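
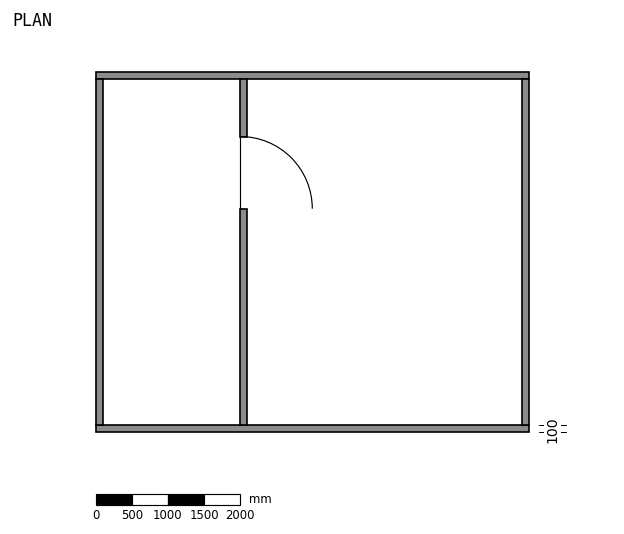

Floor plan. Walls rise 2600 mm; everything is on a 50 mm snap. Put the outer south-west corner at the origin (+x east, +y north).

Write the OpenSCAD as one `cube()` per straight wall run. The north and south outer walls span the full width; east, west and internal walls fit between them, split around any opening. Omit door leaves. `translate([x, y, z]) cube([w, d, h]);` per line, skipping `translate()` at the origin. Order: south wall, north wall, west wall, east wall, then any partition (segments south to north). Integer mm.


cube([6000, 100, 2600]);
translate([0, 4900, 0]) cube([6000, 100, 2600]);
translate([0, 100, 0]) cube([100, 4800, 2600]);
translate([5900, 100, 0]) cube([100, 4800, 2600]);
translate([2000, 100, 0]) cube([100, 3000, 2600]);
translate([2000, 4100, 0]) cube([100, 800, 2600]);


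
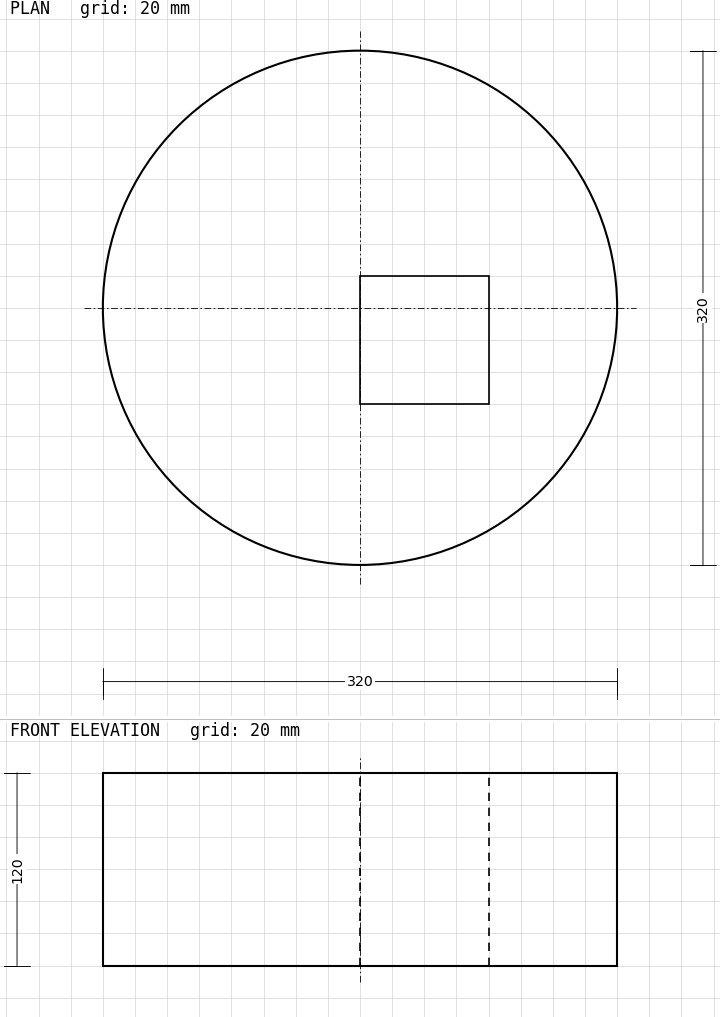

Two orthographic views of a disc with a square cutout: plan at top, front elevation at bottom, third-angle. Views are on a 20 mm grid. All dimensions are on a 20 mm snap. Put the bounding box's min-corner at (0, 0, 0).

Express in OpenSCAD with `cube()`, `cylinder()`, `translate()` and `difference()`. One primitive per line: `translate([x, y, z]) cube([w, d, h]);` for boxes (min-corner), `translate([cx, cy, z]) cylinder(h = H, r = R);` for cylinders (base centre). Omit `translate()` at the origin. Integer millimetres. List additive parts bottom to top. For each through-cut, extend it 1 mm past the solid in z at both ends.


difference() {
  translate([160, 160, 0]) cylinder(h = 120, r = 160);
  translate([160, 100, -1]) cube([80, 80, 122]);
}


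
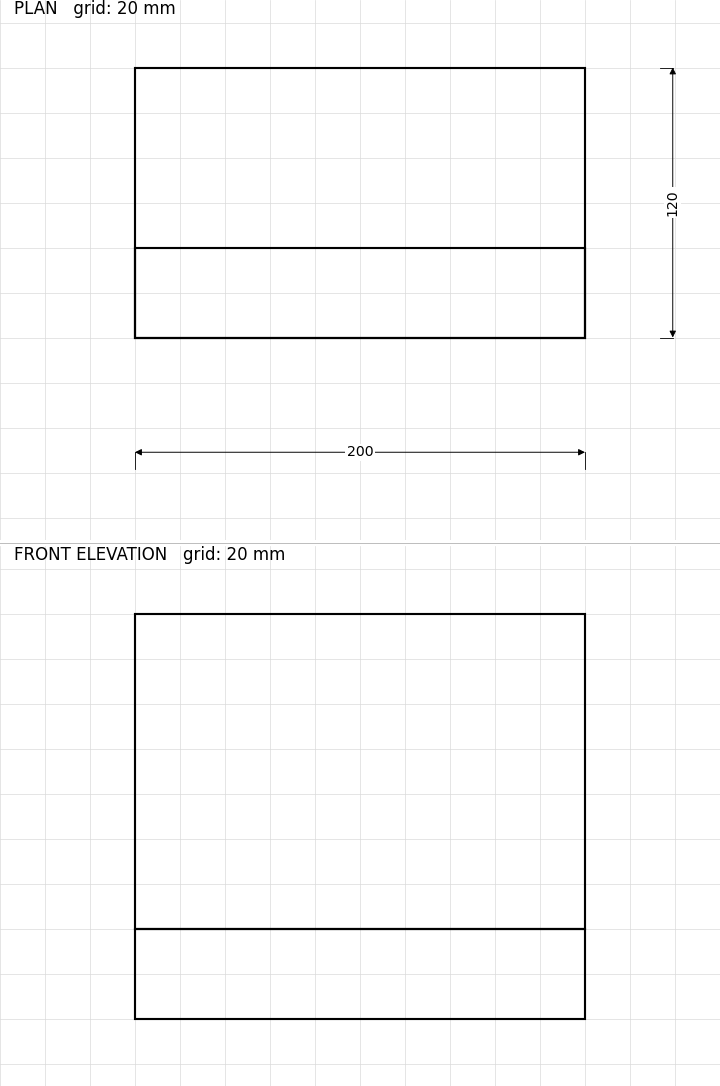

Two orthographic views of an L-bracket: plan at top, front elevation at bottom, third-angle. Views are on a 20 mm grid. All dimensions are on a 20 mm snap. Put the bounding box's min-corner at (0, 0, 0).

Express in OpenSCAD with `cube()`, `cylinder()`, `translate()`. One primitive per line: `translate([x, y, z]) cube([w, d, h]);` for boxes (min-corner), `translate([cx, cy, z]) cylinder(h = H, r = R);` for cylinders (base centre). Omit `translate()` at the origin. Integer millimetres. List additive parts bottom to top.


cube([200, 120, 40]);
translate([0, 0, 40]) cube([200, 40, 140]);


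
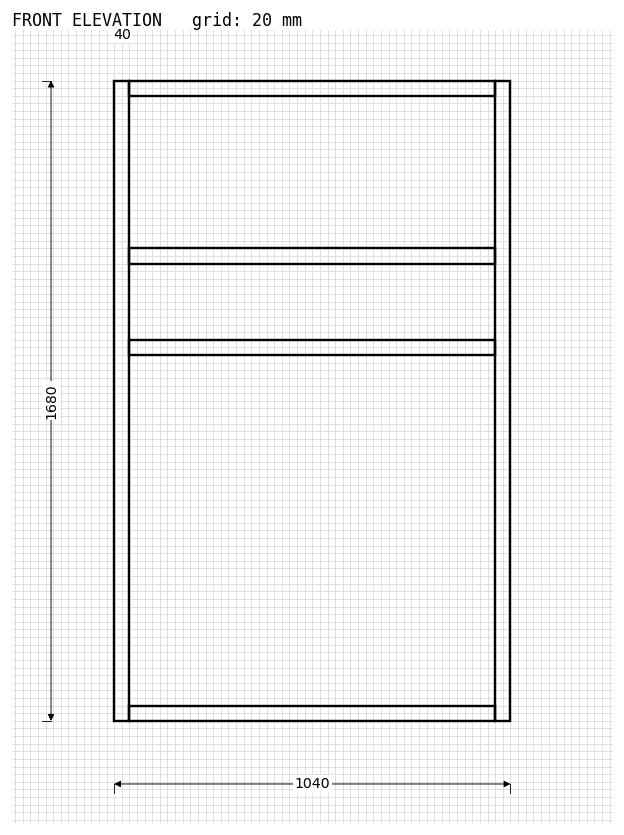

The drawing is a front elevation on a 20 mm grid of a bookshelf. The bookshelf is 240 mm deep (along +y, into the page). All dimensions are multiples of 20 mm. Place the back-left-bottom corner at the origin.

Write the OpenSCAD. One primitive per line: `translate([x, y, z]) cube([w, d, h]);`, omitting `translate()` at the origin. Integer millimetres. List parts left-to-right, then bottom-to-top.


cube([40, 240, 1680]);
translate([40, 0, 0]) cube([960, 240, 40]);
translate([40, 0, 960]) cube([960, 240, 40]);
translate([40, 0, 1200]) cube([960, 240, 40]);
translate([40, 0, 1640]) cube([960, 240, 40]);
translate([1000, 0, 0]) cube([40, 240, 1680]);


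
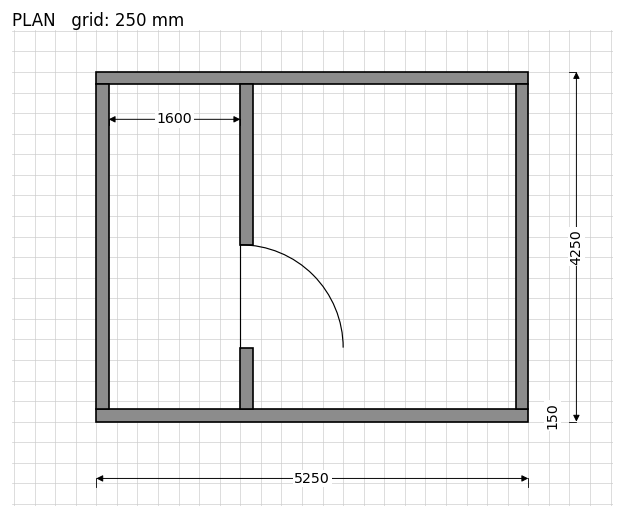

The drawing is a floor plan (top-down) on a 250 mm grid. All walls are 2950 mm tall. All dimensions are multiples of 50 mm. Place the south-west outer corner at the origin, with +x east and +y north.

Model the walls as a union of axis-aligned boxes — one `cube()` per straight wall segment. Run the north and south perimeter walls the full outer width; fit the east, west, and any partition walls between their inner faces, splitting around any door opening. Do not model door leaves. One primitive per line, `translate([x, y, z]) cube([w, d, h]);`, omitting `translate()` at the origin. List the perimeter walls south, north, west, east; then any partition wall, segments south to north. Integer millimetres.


cube([5250, 150, 2950]);
translate([0, 4100, 0]) cube([5250, 150, 2950]);
translate([0, 150, 0]) cube([150, 3950, 2950]);
translate([5100, 150, 0]) cube([150, 3950, 2950]);
translate([1750, 150, 0]) cube([150, 750, 2950]);
translate([1750, 2150, 0]) cube([150, 1950, 2950]);


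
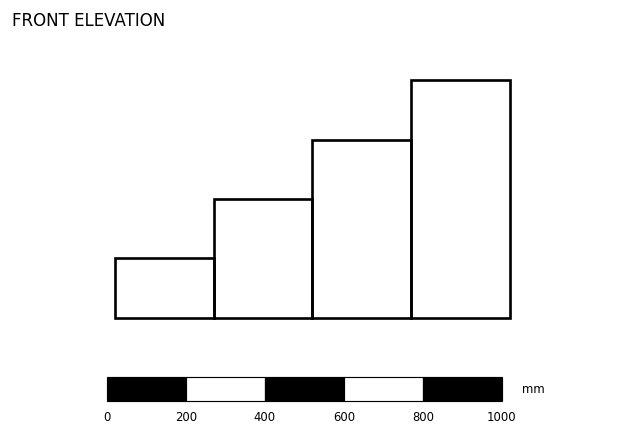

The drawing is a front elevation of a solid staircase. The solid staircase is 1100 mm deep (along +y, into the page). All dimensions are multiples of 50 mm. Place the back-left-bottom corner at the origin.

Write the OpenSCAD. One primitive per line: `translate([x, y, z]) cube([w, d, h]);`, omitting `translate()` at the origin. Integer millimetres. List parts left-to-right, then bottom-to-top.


cube([250, 1100, 150]);
translate([250, 0, 0]) cube([250, 1100, 300]);
translate([500, 0, 0]) cube([250, 1100, 450]);
translate([750, 0, 0]) cube([250, 1100, 600]);


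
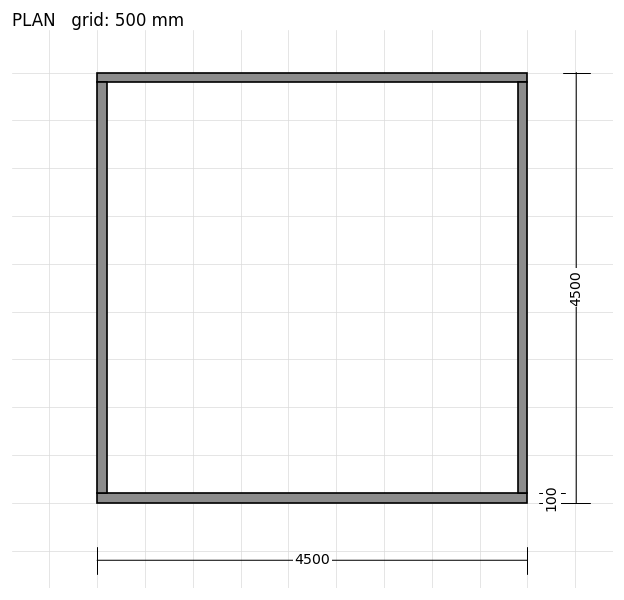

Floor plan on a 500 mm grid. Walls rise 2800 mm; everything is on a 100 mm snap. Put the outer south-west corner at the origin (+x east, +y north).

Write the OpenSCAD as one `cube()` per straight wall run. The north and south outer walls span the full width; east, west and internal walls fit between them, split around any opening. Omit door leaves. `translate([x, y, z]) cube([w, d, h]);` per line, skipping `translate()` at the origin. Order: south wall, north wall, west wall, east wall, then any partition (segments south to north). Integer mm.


cube([4500, 100, 2800]);
translate([0, 4400, 0]) cube([4500, 100, 2800]);
translate([0, 100, 0]) cube([100, 4300, 2800]);
translate([4400, 100, 0]) cube([100, 4300, 2800]);


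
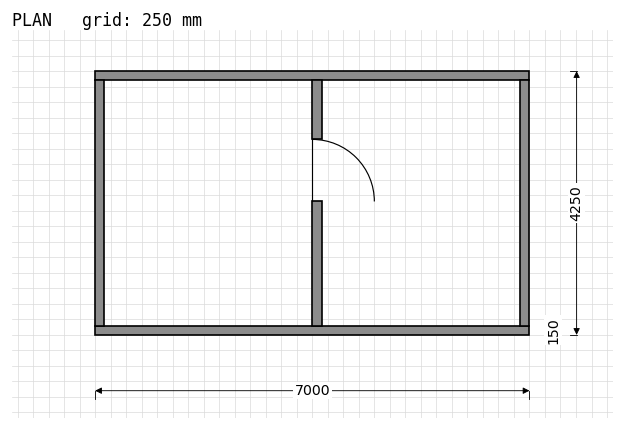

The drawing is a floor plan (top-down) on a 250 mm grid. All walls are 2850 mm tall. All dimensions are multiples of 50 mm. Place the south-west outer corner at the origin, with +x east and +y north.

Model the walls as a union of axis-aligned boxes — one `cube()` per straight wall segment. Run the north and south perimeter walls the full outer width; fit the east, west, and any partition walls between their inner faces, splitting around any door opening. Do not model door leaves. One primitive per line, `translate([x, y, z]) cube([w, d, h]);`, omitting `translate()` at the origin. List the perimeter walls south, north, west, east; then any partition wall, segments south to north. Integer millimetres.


cube([7000, 150, 2850]);
translate([0, 4100, 0]) cube([7000, 150, 2850]);
translate([0, 150, 0]) cube([150, 3950, 2850]);
translate([6850, 150, 0]) cube([150, 3950, 2850]);
translate([3500, 150, 0]) cube([150, 2000, 2850]);
translate([3500, 3150, 0]) cube([150, 950, 2850]);


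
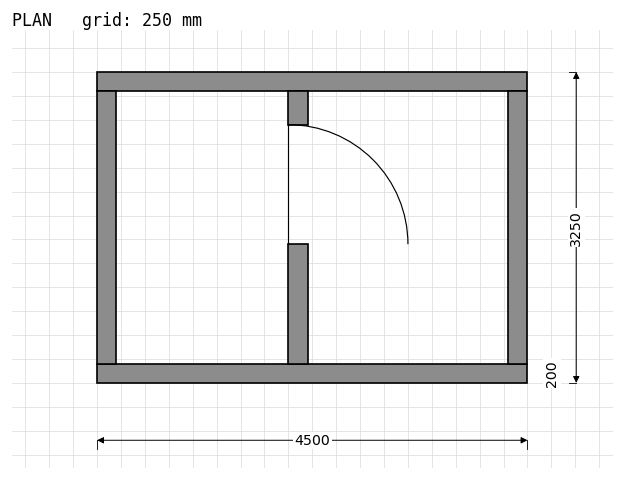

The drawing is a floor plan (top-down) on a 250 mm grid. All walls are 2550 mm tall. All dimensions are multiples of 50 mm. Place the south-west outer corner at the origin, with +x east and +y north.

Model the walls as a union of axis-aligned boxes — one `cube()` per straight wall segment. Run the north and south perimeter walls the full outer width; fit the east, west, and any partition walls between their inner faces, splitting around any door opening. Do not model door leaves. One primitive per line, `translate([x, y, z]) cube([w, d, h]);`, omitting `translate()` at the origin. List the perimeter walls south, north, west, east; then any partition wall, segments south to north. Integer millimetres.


cube([4500, 200, 2550]);
translate([0, 3050, 0]) cube([4500, 200, 2550]);
translate([0, 200, 0]) cube([200, 2850, 2550]);
translate([4300, 200, 0]) cube([200, 2850, 2550]);
translate([2000, 200, 0]) cube([200, 1250, 2550]);
translate([2000, 2700, 0]) cube([200, 350, 2550]);


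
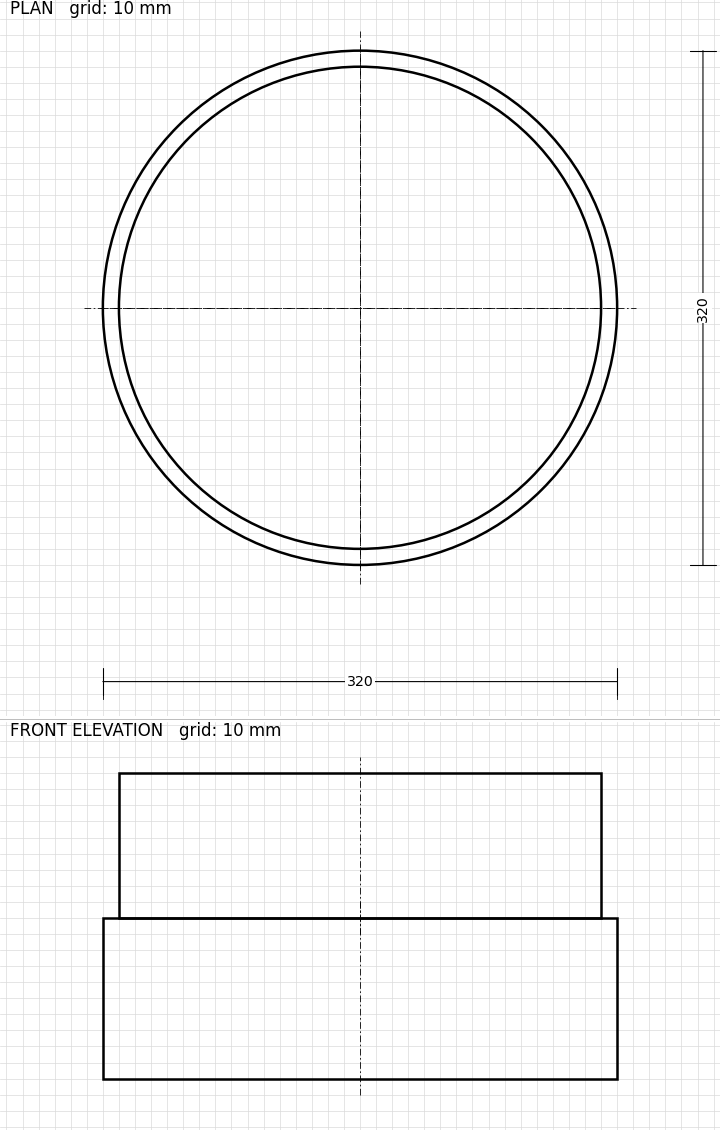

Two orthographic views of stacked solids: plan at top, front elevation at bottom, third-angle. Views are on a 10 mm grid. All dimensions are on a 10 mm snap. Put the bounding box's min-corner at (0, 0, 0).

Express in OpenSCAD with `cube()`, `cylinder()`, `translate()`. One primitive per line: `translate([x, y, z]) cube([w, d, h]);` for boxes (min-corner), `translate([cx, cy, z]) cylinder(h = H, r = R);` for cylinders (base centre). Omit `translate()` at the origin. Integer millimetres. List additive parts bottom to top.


translate([160, 160, 0]) cylinder(h = 100, r = 160);
translate([160, 160, 100]) cylinder(h = 90, r = 150);


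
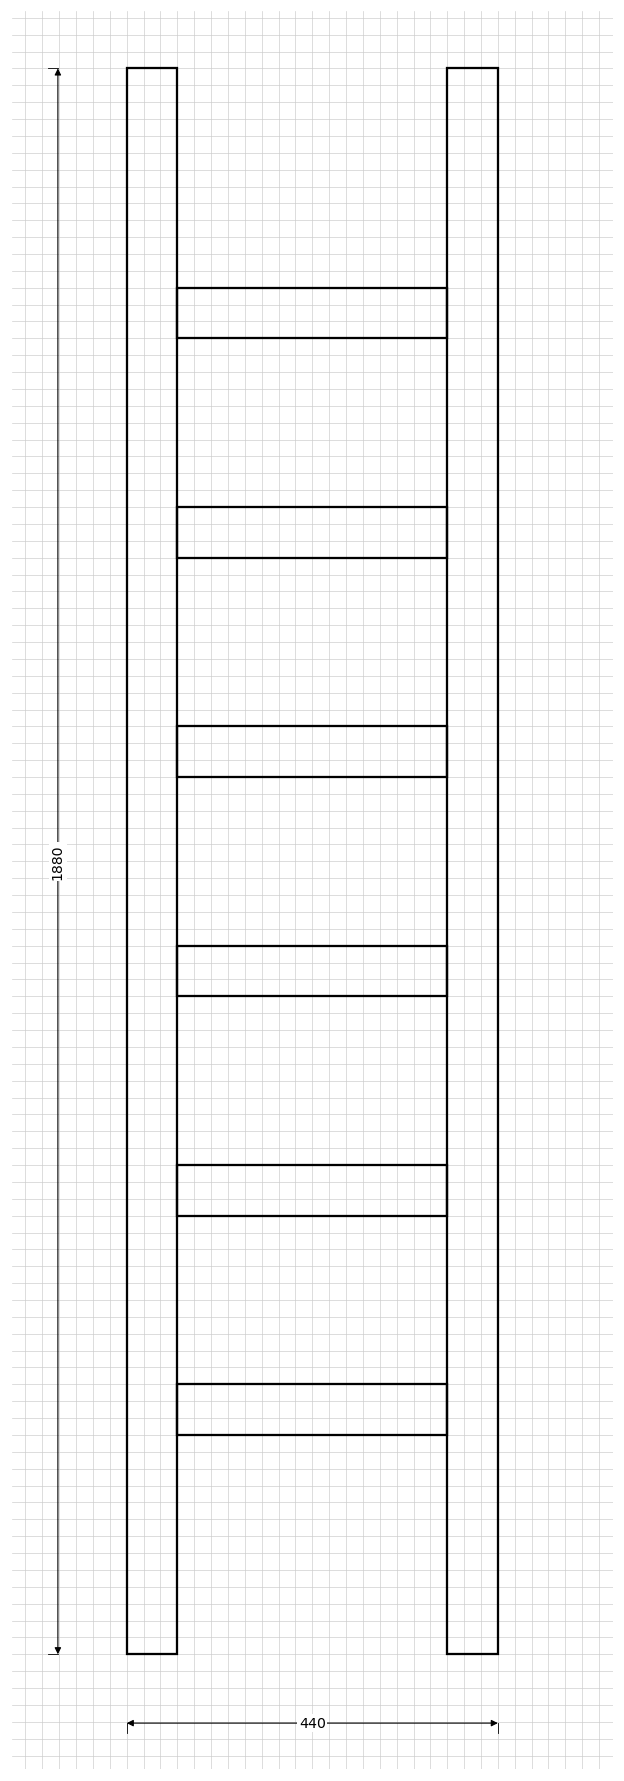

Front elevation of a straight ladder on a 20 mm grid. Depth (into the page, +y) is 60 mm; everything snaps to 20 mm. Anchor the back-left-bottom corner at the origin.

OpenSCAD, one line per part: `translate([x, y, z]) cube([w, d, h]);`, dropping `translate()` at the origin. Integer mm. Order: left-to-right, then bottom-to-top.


cube([60, 60, 1880]);
translate([60, 0, 260]) cube([320, 60, 60]);
translate([60, 0, 520]) cube([320, 60, 60]);
translate([60, 0, 780]) cube([320, 60, 60]);
translate([60, 0, 1040]) cube([320, 60, 60]);
translate([60, 0, 1300]) cube([320, 60, 60]);
translate([60, 0, 1560]) cube([320, 60, 60]);
translate([380, 0, 0]) cube([60, 60, 1880]);


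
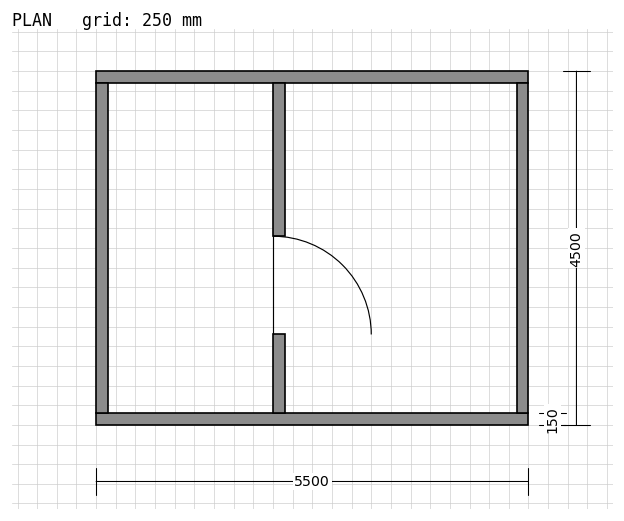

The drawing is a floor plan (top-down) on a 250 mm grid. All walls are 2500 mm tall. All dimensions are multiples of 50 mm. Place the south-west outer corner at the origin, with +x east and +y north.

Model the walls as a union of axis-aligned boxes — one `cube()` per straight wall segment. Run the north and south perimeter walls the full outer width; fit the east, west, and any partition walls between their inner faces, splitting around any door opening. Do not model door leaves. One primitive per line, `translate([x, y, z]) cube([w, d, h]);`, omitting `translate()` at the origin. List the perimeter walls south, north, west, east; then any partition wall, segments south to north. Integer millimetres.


cube([5500, 150, 2500]);
translate([0, 4350, 0]) cube([5500, 150, 2500]);
translate([0, 150, 0]) cube([150, 4200, 2500]);
translate([5350, 150, 0]) cube([150, 4200, 2500]);
translate([2250, 150, 0]) cube([150, 1000, 2500]);
translate([2250, 2400, 0]) cube([150, 1950, 2500]);


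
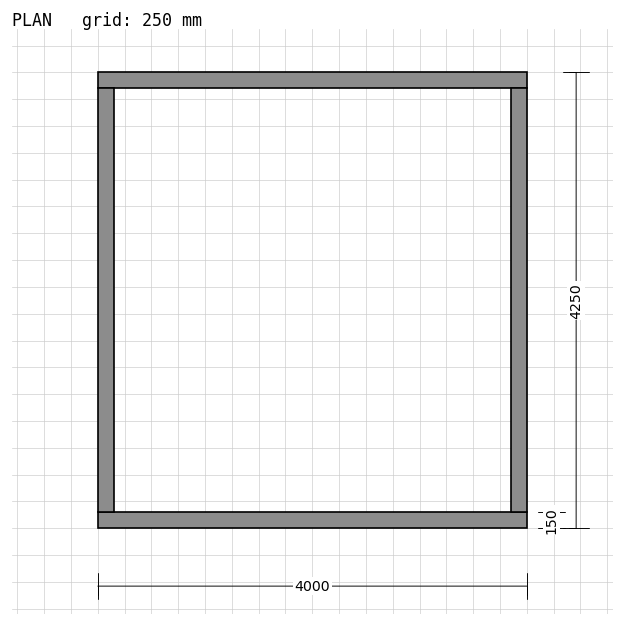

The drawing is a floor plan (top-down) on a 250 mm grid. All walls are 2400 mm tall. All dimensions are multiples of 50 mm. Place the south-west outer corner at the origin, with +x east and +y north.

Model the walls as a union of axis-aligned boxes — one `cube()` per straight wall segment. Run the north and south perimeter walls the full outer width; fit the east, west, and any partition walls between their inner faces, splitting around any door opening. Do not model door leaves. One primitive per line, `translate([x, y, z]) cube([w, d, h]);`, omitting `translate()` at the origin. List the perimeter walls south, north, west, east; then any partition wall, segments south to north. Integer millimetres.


cube([4000, 150, 2400]);
translate([0, 4100, 0]) cube([4000, 150, 2400]);
translate([0, 150, 0]) cube([150, 3950, 2400]);
translate([3850, 150, 0]) cube([150, 3950, 2400]);


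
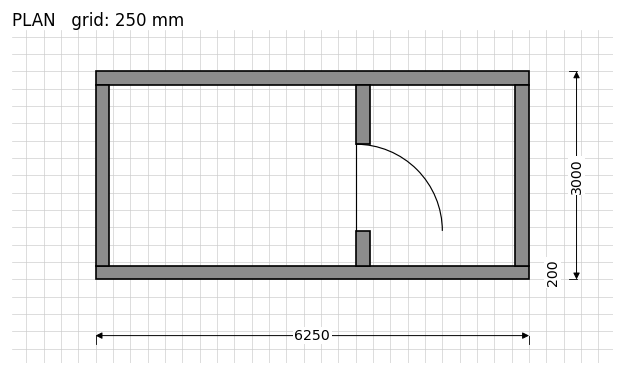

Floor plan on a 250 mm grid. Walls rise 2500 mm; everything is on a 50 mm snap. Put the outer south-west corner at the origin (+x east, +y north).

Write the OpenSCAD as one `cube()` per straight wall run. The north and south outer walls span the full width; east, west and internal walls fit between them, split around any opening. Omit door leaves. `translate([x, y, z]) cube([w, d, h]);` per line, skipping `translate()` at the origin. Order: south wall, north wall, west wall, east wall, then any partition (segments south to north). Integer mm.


cube([6250, 200, 2500]);
translate([0, 2800, 0]) cube([6250, 200, 2500]);
translate([0, 200, 0]) cube([200, 2600, 2500]);
translate([6050, 200, 0]) cube([200, 2600, 2500]);
translate([3750, 200, 0]) cube([200, 500, 2500]);
translate([3750, 1950, 0]) cube([200, 850, 2500]);


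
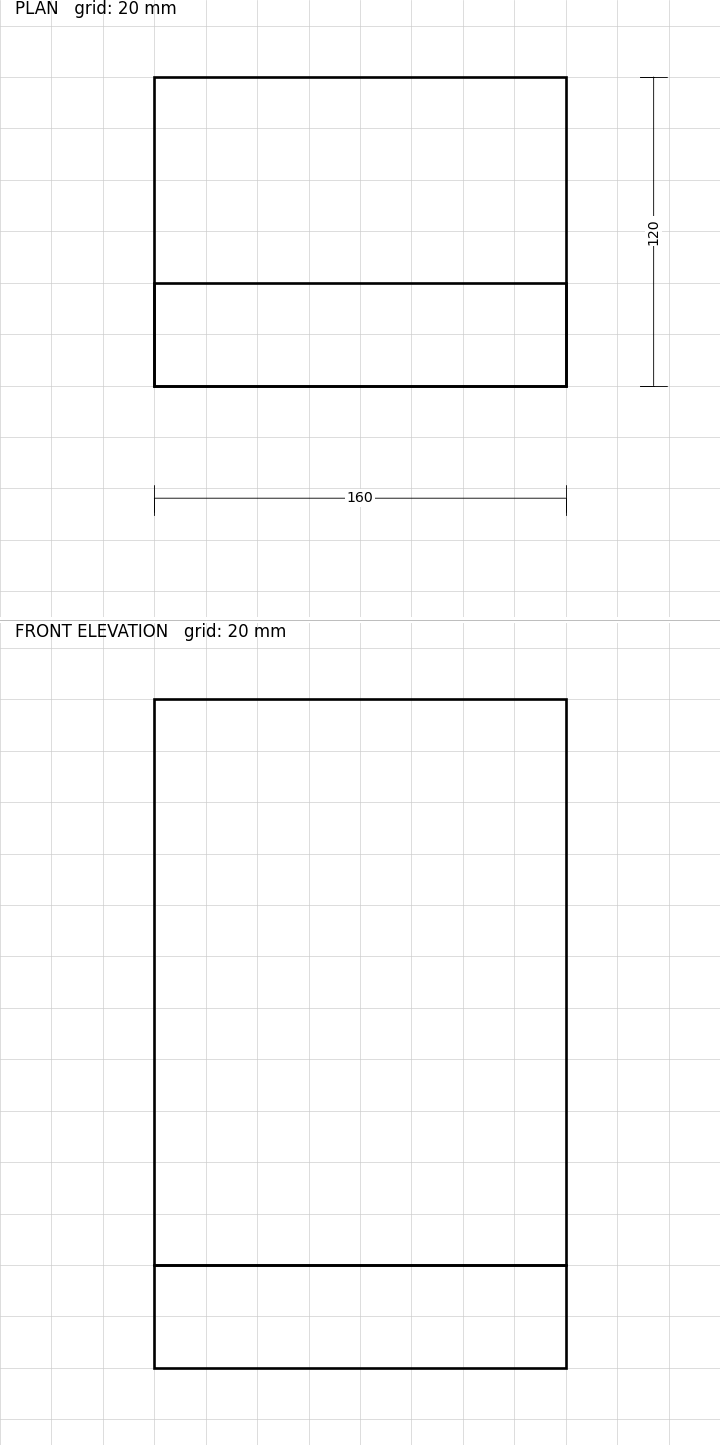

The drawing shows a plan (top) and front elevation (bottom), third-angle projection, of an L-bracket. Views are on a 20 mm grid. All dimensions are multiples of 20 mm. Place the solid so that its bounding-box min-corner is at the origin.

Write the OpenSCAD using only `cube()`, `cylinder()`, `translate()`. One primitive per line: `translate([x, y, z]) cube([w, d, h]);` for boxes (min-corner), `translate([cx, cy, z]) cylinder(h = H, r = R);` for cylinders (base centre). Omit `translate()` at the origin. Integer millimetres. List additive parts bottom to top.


cube([160, 120, 40]);
translate([0, 0, 40]) cube([160, 40, 220]);


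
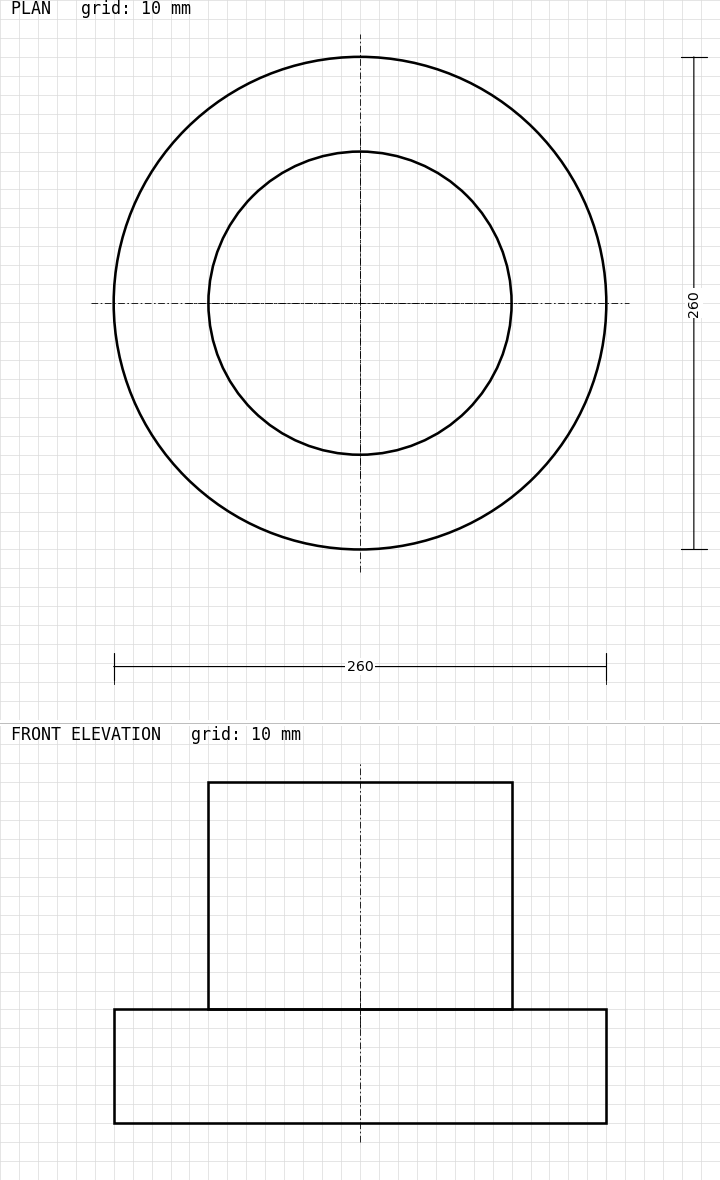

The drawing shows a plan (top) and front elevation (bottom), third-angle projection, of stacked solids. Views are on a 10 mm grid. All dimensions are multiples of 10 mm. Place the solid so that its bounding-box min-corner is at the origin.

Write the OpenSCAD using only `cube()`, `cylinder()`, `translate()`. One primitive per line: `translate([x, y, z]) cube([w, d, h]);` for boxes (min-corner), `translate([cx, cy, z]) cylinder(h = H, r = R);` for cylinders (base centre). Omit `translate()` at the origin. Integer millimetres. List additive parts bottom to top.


translate([130, 130, 0]) cylinder(h = 60, r = 130);
translate([130, 130, 60]) cylinder(h = 120, r = 80);


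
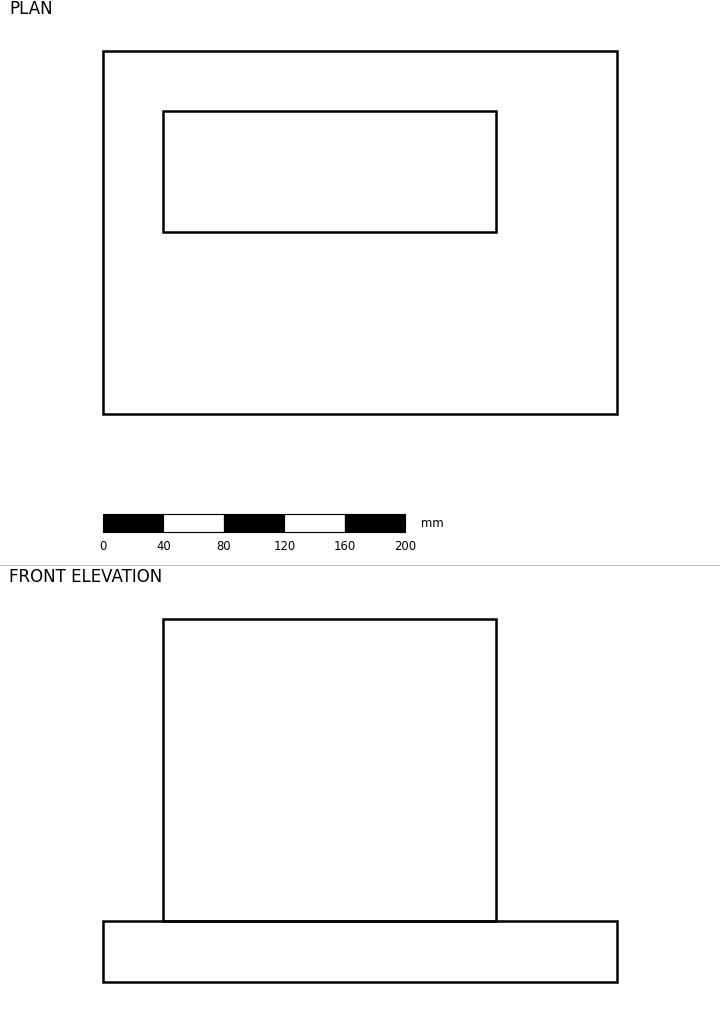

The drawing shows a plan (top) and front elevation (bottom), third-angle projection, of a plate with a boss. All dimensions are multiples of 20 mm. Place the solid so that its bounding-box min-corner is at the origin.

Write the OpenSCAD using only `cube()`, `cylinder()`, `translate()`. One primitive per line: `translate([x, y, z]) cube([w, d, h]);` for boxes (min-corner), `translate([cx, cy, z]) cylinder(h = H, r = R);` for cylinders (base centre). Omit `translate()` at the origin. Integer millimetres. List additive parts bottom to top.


cube([340, 240, 40]);
translate([40, 120, 40]) cube([220, 80, 200]);


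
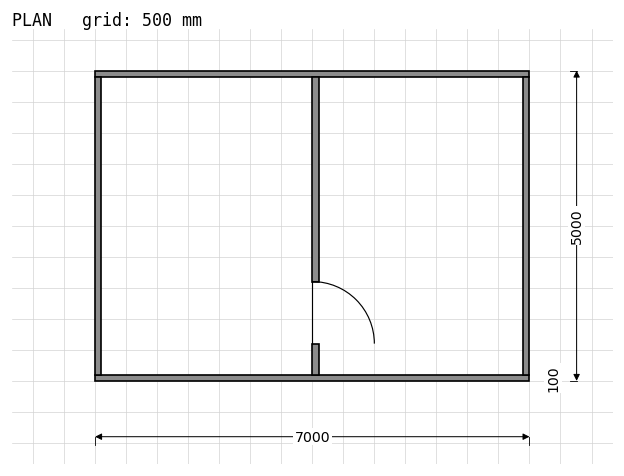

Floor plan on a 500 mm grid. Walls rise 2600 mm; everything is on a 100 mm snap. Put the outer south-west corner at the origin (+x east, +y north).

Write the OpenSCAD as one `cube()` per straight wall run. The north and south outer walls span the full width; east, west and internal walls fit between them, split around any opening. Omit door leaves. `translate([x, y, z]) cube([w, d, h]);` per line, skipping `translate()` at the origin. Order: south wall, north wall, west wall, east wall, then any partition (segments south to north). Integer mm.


cube([7000, 100, 2600]);
translate([0, 4900, 0]) cube([7000, 100, 2600]);
translate([0, 100, 0]) cube([100, 4800, 2600]);
translate([6900, 100, 0]) cube([100, 4800, 2600]);
translate([3500, 100, 0]) cube([100, 500, 2600]);
translate([3500, 1600, 0]) cube([100, 3300, 2600]);


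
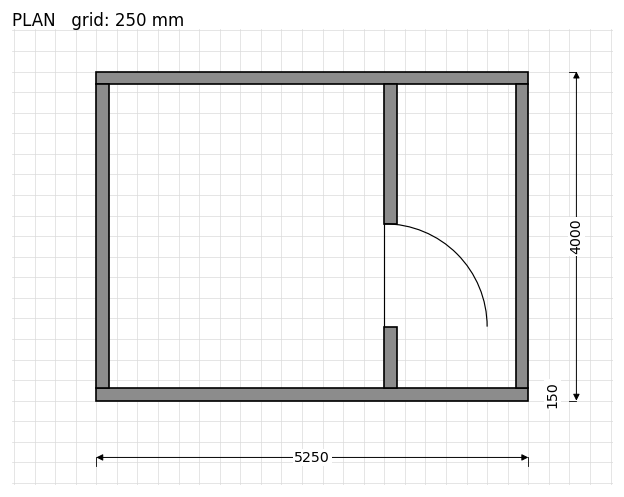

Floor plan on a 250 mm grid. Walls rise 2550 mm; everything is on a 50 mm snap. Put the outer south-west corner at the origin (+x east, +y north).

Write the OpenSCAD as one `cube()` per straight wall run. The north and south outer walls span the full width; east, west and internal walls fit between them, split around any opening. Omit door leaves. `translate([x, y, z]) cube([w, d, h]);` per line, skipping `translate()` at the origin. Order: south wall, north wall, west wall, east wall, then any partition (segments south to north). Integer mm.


cube([5250, 150, 2550]);
translate([0, 3850, 0]) cube([5250, 150, 2550]);
translate([0, 150, 0]) cube([150, 3700, 2550]);
translate([5100, 150, 0]) cube([150, 3700, 2550]);
translate([3500, 150, 0]) cube([150, 750, 2550]);
translate([3500, 2150, 0]) cube([150, 1700, 2550]);


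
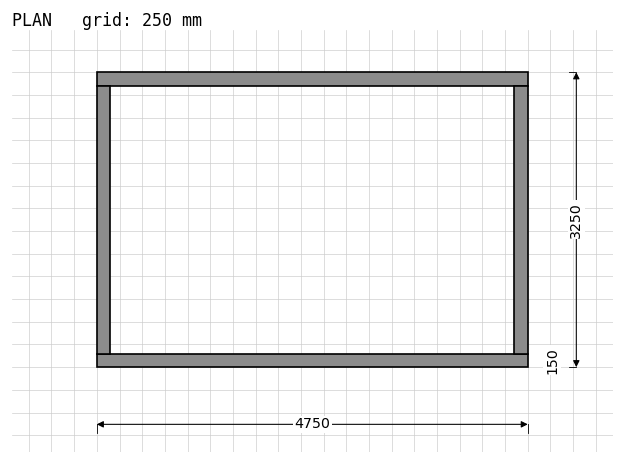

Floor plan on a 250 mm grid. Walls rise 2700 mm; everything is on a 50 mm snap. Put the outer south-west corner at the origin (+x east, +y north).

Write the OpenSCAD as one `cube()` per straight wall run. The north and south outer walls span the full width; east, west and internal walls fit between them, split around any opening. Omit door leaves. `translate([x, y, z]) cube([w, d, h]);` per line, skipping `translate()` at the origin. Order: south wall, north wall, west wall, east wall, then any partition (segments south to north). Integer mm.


cube([4750, 150, 2700]);
translate([0, 3100, 0]) cube([4750, 150, 2700]);
translate([0, 150, 0]) cube([150, 2950, 2700]);
translate([4600, 150, 0]) cube([150, 2950, 2700]);


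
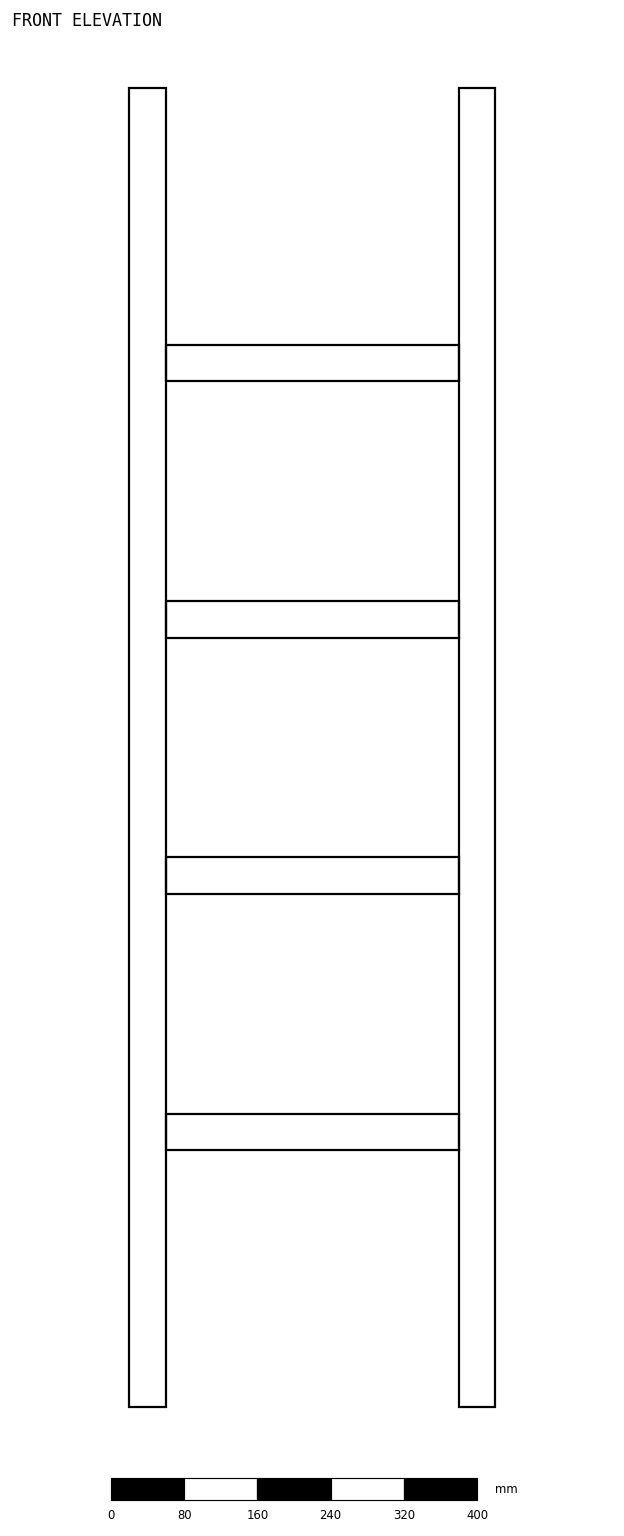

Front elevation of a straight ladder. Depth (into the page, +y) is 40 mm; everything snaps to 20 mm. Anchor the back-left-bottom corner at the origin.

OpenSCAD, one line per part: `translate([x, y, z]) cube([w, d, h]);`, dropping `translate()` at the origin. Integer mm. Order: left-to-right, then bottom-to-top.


cube([40, 40, 1440]);
translate([40, 0, 280]) cube([320, 40, 40]);
translate([40, 0, 560]) cube([320, 40, 40]);
translate([40, 0, 840]) cube([320, 40, 40]);
translate([40, 0, 1120]) cube([320, 40, 40]);
translate([360, 0, 0]) cube([40, 40, 1440]);


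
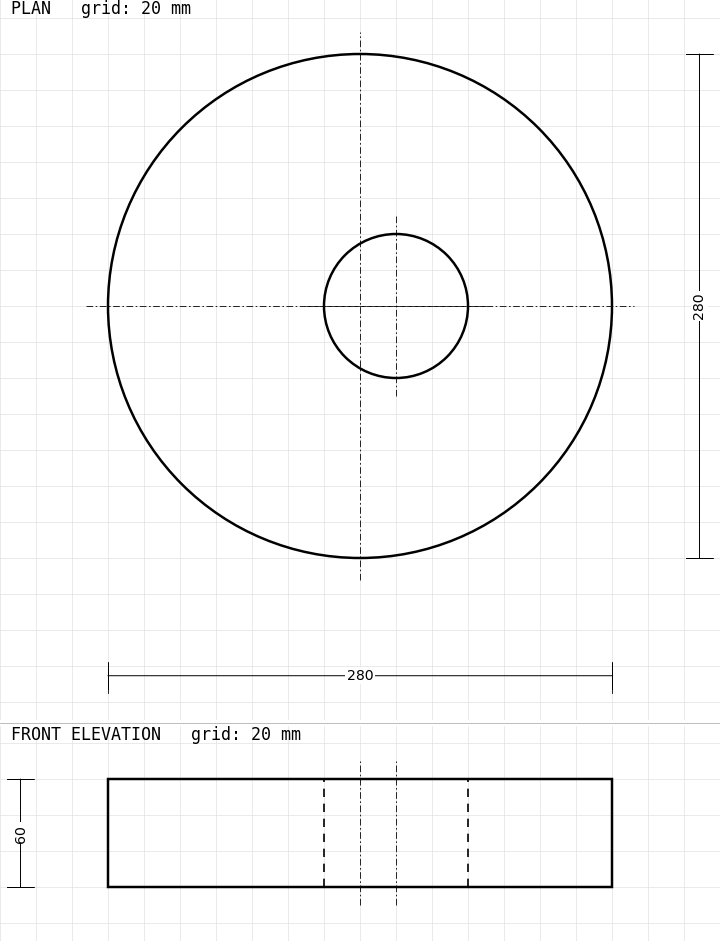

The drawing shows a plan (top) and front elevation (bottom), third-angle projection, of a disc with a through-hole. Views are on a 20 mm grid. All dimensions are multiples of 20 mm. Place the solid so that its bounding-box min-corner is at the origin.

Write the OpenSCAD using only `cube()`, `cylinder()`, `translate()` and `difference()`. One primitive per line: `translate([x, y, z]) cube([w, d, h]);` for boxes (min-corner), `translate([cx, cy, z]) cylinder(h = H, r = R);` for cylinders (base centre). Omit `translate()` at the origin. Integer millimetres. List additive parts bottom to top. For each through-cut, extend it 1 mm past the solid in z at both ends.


difference() {
  translate([140, 140, 0]) cylinder(h = 60, r = 140);
  translate([160, 140, -1]) cylinder(h = 62, r = 40);
}


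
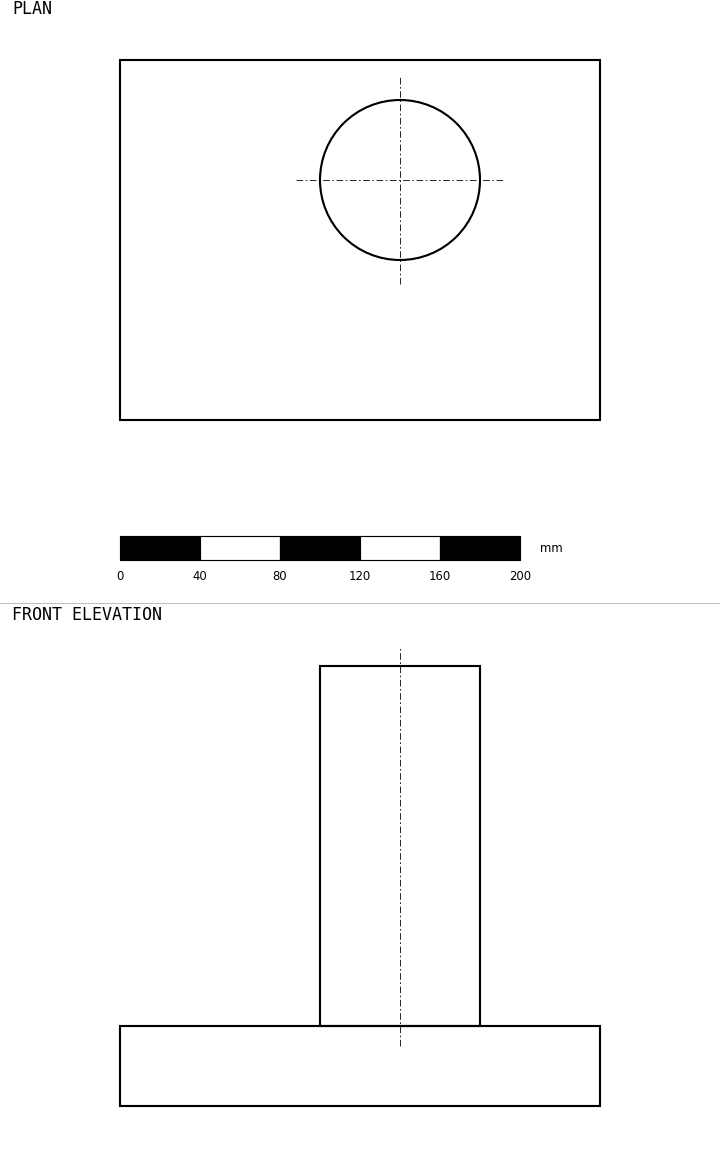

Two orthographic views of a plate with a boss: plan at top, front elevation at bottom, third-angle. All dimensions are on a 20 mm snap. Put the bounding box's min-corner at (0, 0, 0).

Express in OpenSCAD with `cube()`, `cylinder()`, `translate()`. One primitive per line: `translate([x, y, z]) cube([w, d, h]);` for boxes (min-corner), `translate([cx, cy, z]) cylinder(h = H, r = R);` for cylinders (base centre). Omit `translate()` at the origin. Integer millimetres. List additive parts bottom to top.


cube([240, 180, 40]);
translate([140, 120, 40]) cylinder(h = 180, r = 40);


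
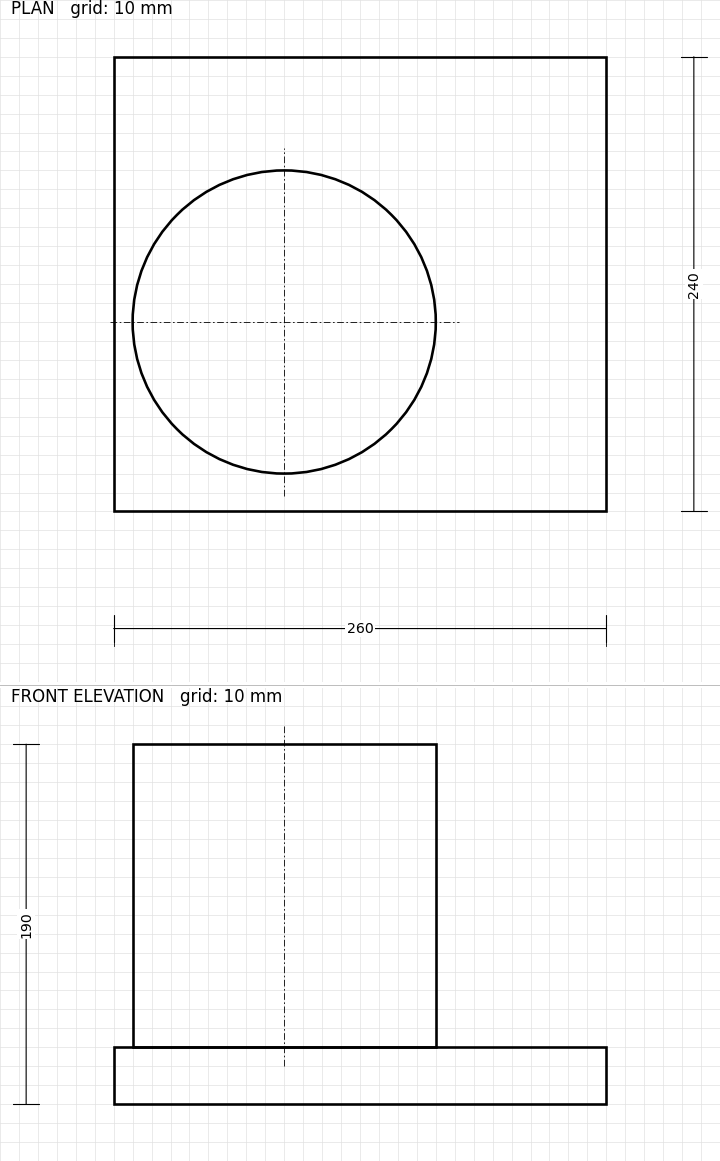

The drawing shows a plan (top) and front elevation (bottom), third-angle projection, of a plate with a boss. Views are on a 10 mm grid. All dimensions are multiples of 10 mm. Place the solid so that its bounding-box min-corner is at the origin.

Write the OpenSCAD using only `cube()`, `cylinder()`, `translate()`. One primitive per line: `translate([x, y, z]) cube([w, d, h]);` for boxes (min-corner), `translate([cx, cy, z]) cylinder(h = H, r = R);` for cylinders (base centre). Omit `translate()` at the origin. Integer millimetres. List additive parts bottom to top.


cube([260, 240, 30]);
translate([90, 100, 30]) cylinder(h = 160, r = 80);


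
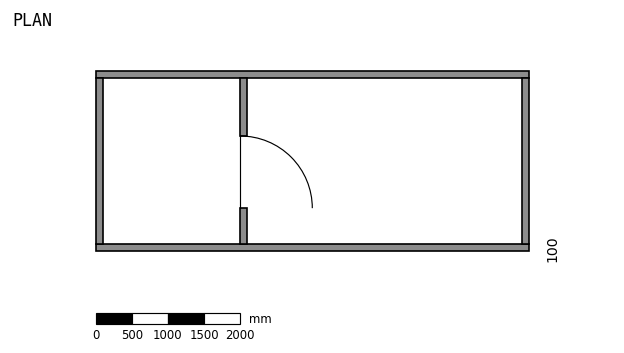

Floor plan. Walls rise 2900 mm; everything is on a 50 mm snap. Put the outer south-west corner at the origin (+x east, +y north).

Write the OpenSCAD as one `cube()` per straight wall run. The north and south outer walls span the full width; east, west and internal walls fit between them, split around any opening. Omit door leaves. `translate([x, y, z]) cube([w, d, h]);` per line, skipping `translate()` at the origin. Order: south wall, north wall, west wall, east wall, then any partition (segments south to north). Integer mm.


cube([6000, 100, 2900]);
translate([0, 2400, 0]) cube([6000, 100, 2900]);
translate([0, 100, 0]) cube([100, 2300, 2900]);
translate([5900, 100, 0]) cube([100, 2300, 2900]);
translate([2000, 100, 0]) cube([100, 500, 2900]);
translate([2000, 1600, 0]) cube([100, 800, 2900]);


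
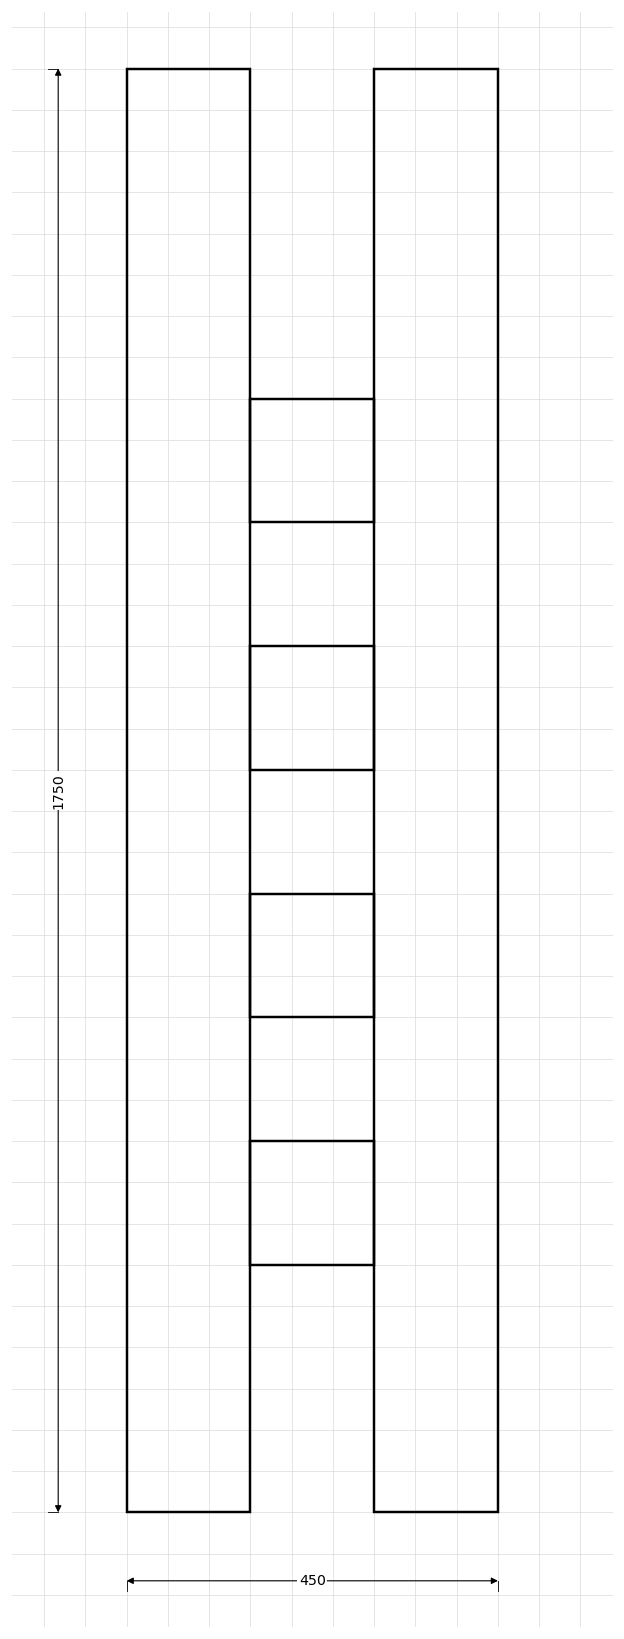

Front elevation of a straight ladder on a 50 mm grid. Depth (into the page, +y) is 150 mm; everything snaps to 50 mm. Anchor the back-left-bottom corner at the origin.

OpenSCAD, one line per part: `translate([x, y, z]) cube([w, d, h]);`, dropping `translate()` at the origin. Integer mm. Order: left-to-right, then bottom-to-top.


cube([150, 150, 1750]);
translate([150, 0, 300]) cube([150, 150, 150]);
translate([150, 0, 600]) cube([150, 150, 150]);
translate([150, 0, 900]) cube([150, 150, 150]);
translate([150, 0, 1200]) cube([150, 150, 150]);
translate([300, 0, 0]) cube([150, 150, 1750]);


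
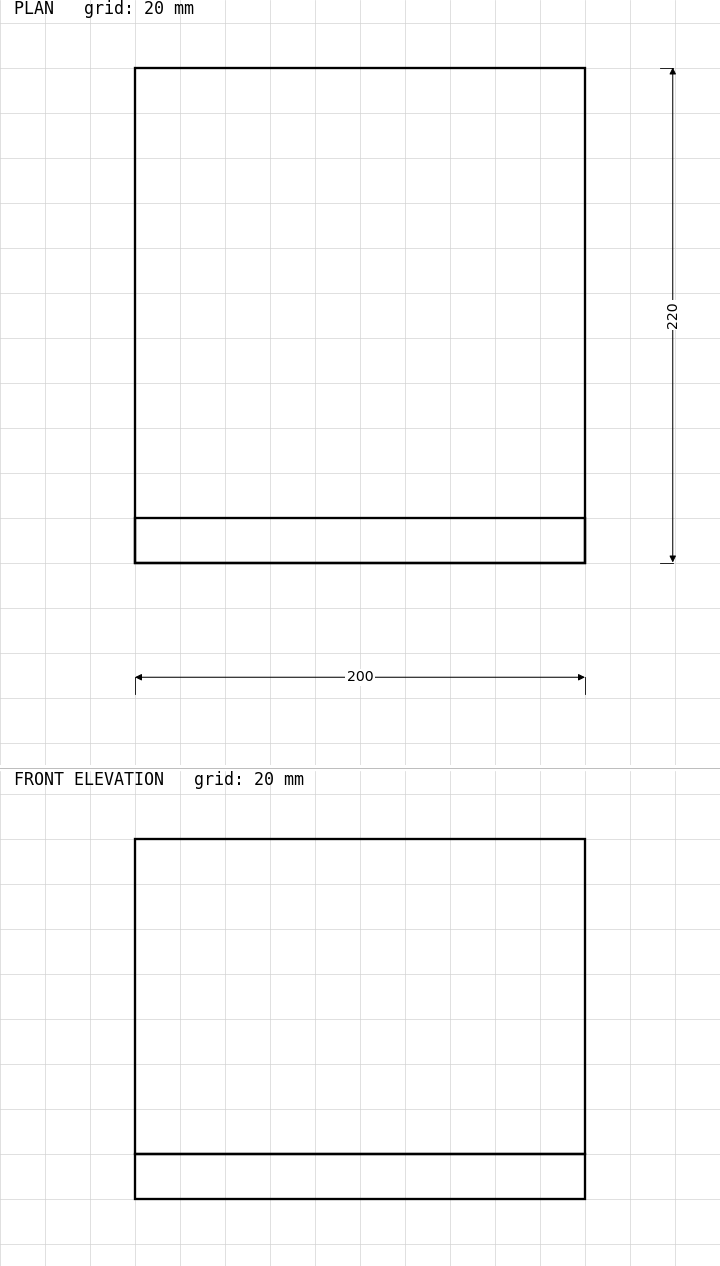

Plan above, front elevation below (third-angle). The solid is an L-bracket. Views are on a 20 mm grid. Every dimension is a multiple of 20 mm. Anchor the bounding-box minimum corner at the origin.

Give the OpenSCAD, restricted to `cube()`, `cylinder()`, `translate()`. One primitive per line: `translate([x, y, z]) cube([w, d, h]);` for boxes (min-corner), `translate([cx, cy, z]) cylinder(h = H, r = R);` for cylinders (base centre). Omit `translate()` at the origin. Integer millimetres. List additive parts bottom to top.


cube([200, 220, 20]);
translate([0, 0, 20]) cube([200, 20, 140]);


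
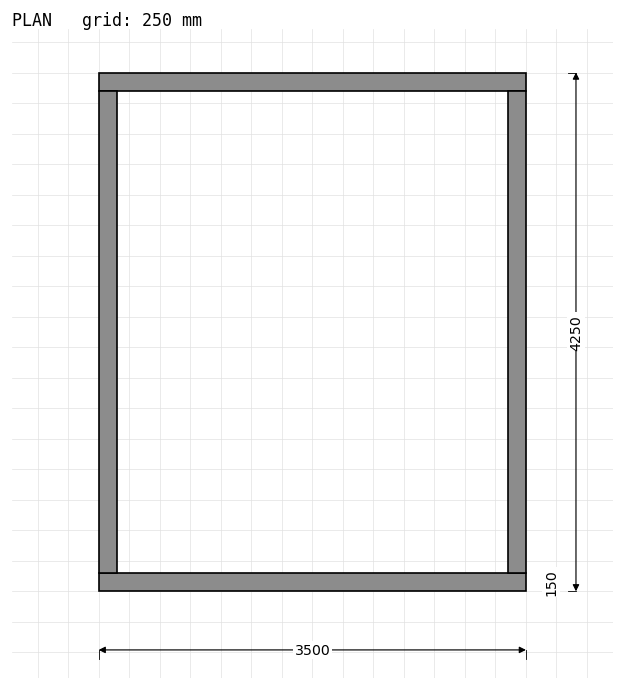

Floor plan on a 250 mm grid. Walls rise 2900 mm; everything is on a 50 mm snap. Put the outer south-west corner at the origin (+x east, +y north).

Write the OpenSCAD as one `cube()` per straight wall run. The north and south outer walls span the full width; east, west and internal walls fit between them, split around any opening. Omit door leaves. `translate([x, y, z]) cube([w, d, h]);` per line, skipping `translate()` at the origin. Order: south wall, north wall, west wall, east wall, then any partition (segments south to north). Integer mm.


cube([3500, 150, 2900]);
translate([0, 4100, 0]) cube([3500, 150, 2900]);
translate([0, 150, 0]) cube([150, 3950, 2900]);
translate([3350, 150, 0]) cube([150, 3950, 2900]);


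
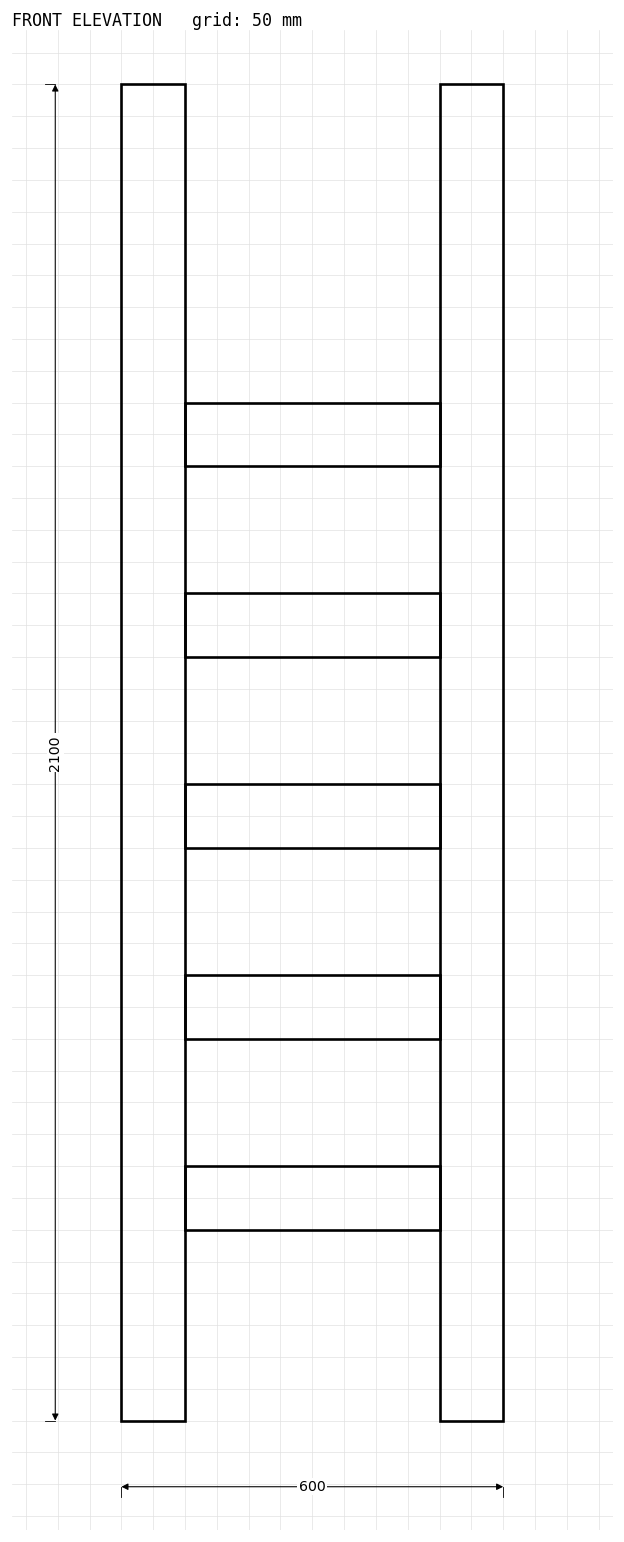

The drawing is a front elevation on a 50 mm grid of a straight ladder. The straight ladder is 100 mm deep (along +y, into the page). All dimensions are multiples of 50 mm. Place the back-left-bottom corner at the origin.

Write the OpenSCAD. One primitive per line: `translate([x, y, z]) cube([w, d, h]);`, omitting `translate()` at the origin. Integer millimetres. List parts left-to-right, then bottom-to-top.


cube([100, 100, 2100]);
translate([100, 0, 300]) cube([400, 100, 100]);
translate([100, 0, 600]) cube([400, 100, 100]);
translate([100, 0, 900]) cube([400, 100, 100]);
translate([100, 0, 1200]) cube([400, 100, 100]);
translate([100, 0, 1500]) cube([400, 100, 100]);
translate([500, 0, 0]) cube([100, 100, 2100]);


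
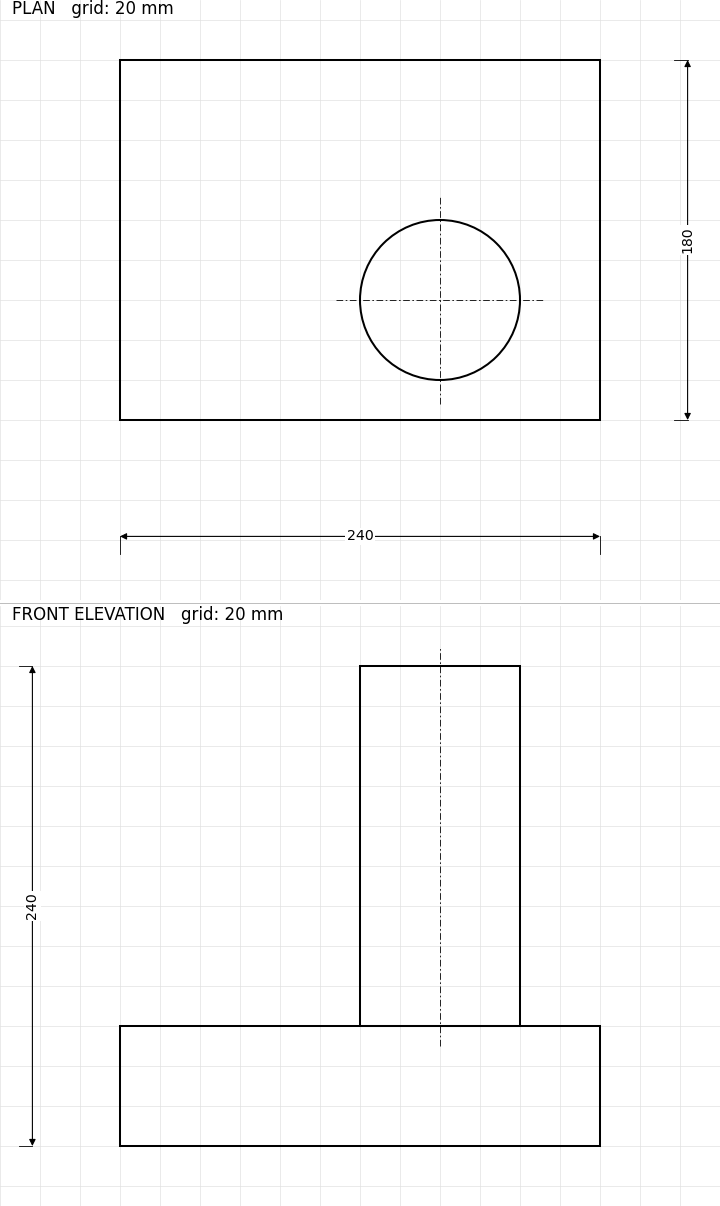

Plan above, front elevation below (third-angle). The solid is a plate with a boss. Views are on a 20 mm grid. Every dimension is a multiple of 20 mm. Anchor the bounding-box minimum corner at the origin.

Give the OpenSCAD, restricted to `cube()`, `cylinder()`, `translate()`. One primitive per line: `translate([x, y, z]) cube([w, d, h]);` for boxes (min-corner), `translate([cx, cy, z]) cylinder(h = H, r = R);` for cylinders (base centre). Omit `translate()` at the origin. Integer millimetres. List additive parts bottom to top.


cube([240, 180, 60]);
translate([160, 60, 60]) cylinder(h = 180, r = 40);


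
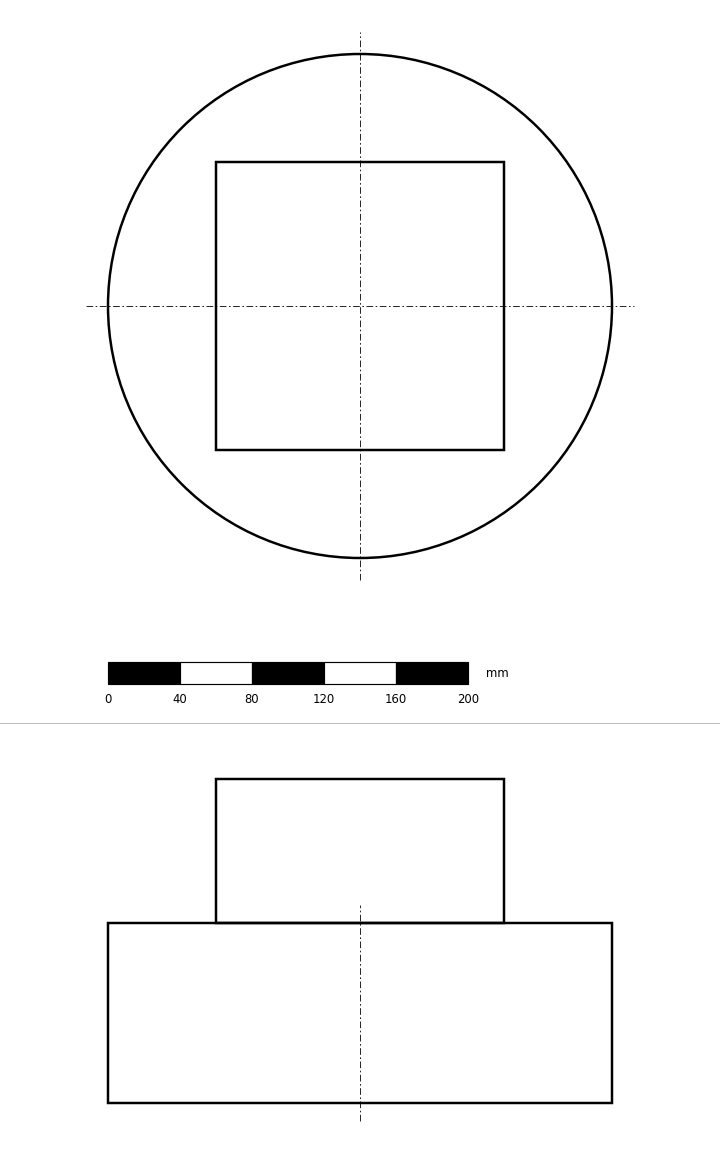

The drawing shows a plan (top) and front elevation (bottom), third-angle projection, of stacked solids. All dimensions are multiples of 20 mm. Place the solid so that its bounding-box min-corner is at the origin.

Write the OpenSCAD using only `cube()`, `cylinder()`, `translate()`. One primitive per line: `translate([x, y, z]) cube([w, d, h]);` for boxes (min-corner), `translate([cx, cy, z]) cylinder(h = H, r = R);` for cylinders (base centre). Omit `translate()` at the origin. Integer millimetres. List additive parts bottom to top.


translate([140, 140, 0]) cylinder(h = 100, r = 140);
translate([60, 60, 100]) cube([160, 160, 80]);


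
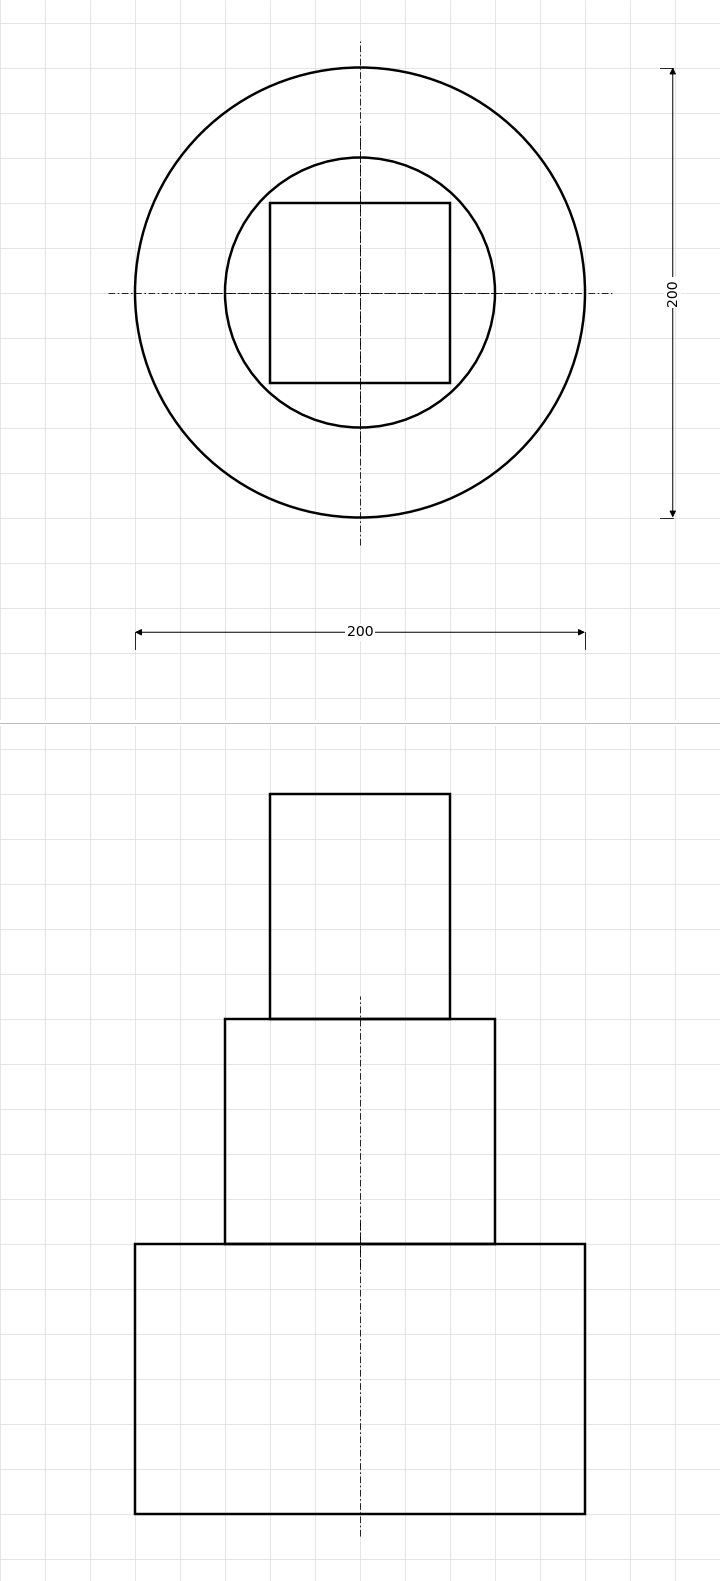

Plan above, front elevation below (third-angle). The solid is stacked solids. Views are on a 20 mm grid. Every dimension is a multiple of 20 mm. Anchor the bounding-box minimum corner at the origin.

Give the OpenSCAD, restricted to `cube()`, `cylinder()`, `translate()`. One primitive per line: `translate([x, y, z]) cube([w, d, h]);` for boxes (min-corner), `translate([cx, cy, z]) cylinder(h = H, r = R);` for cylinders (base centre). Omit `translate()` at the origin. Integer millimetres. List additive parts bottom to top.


translate([100, 100, 0]) cylinder(h = 120, r = 100);
translate([100, 100, 120]) cylinder(h = 100, r = 60);
translate([60, 60, 220]) cube([80, 80, 100]);


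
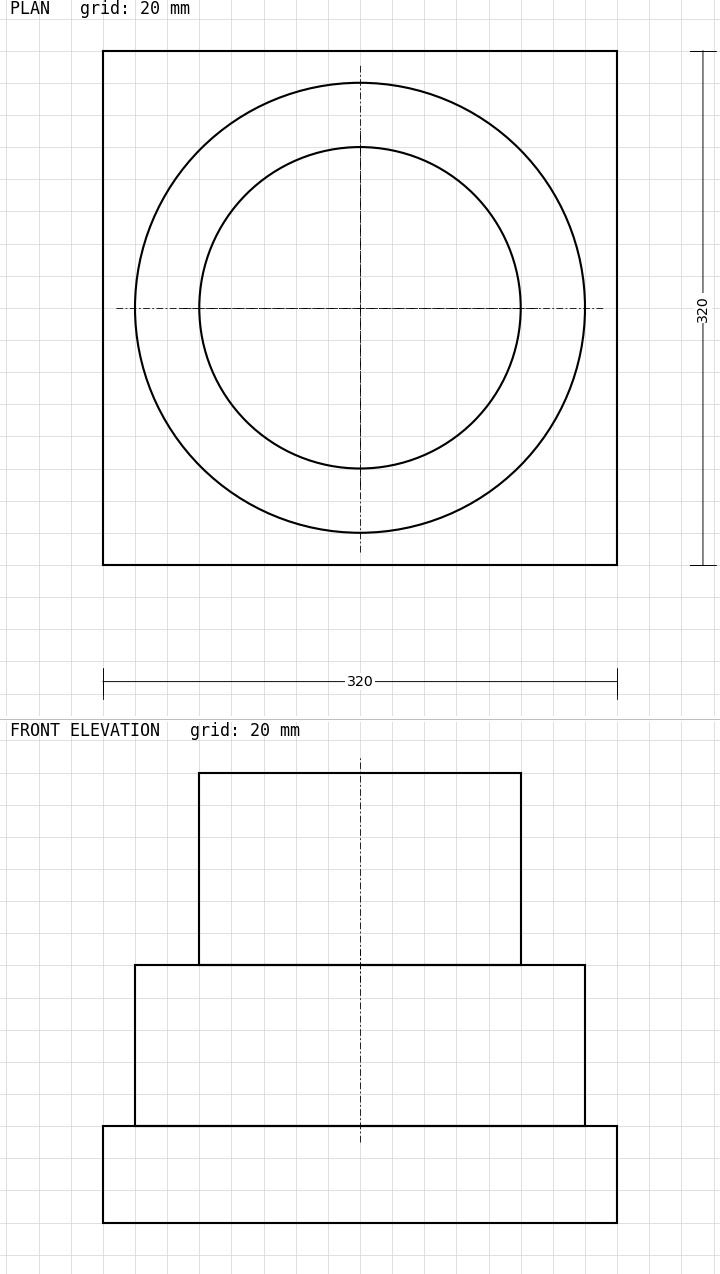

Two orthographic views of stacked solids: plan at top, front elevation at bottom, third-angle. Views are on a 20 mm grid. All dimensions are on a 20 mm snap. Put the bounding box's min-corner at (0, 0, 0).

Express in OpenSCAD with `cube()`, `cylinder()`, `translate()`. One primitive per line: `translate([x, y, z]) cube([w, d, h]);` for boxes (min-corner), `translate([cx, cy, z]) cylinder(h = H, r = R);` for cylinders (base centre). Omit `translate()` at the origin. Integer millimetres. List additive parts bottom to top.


cube([320, 320, 60]);
translate([160, 160, 60]) cylinder(h = 100, r = 140);
translate([160, 160, 160]) cylinder(h = 120, r = 100);


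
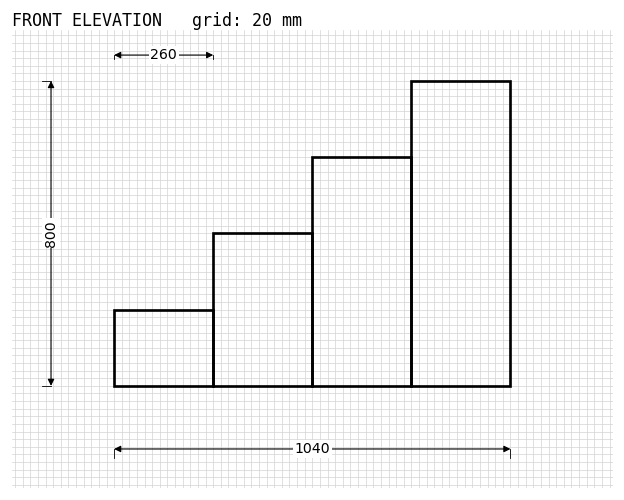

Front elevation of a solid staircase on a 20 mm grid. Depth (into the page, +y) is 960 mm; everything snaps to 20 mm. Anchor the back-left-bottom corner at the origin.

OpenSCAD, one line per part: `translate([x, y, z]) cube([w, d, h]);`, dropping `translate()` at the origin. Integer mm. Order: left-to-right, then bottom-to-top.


cube([260, 960, 200]);
translate([260, 0, 0]) cube([260, 960, 400]);
translate([520, 0, 0]) cube([260, 960, 600]);
translate([780, 0, 0]) cube([260, 960, 800]);


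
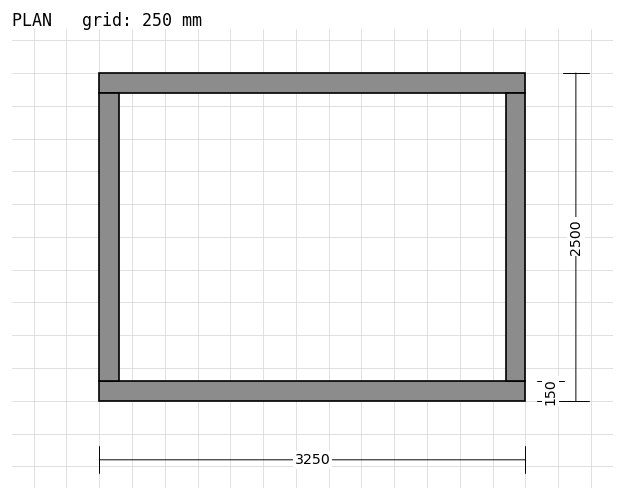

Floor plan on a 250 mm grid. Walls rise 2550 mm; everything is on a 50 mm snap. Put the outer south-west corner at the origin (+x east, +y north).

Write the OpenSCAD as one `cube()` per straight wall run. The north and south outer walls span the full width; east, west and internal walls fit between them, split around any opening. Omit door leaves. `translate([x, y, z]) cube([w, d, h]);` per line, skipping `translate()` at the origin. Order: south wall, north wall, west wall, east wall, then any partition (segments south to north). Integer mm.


cube([3250, 150, 2550]);
translate([0, 2350, 0]) cube([3250, 150, 2550]);
translate([0, 150, 0]) cube([150, 2200, 2550]);
translate([3100, 150, 0]) cube([150, 2200, 2550]);


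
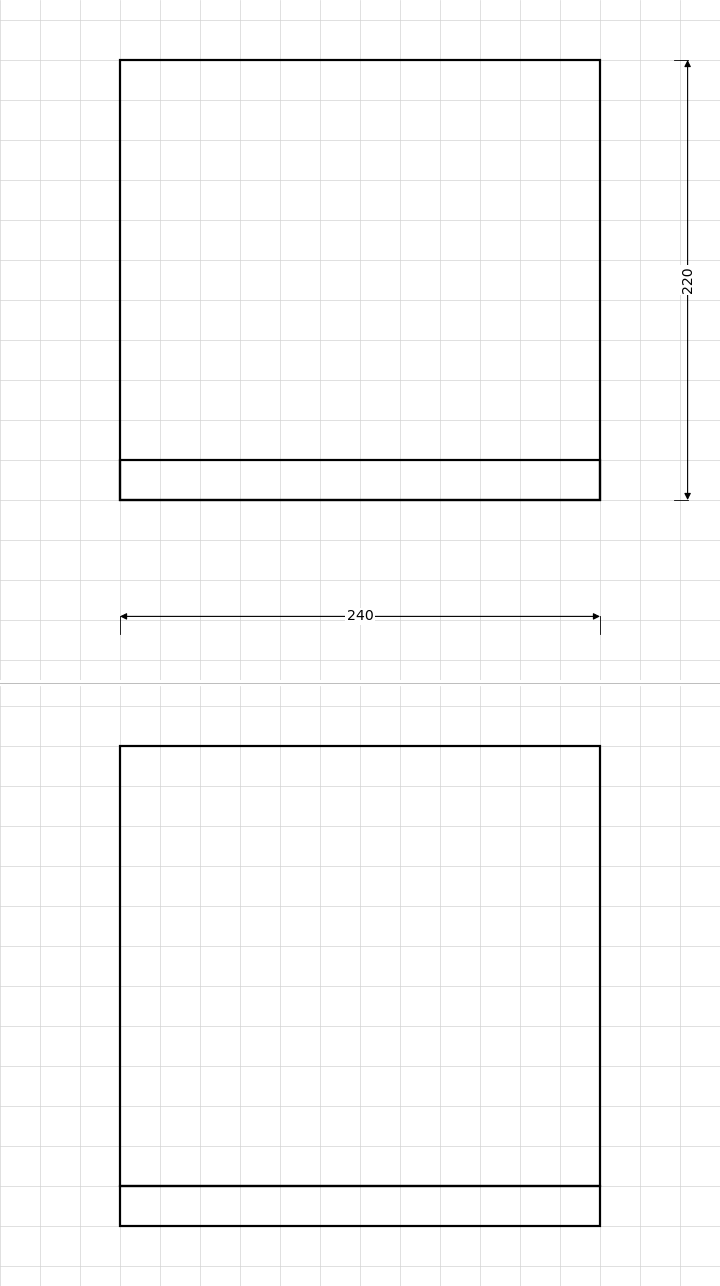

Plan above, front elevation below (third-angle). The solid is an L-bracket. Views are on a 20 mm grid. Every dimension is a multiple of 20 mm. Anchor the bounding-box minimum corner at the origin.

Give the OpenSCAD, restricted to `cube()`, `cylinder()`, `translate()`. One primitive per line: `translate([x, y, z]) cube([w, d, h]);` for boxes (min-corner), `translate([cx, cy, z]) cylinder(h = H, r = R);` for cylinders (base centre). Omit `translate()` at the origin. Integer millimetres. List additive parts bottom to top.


cube([240, 220, 20]);
translate([0, 0, 20]) cube([240, 20, 220]);
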